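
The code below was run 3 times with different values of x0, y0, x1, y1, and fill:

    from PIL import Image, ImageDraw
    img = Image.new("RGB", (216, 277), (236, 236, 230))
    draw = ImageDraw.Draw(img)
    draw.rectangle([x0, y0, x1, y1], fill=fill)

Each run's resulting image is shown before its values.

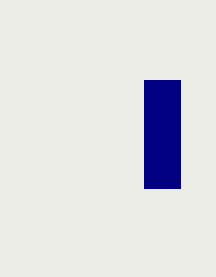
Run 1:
x0 = 144; y0 = 80; x1 = 180; y1 = 188; fill = 'navy'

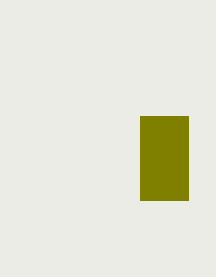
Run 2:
x0 = 140, y0 = 116, x1 = 188, y1 = 200, fill = 'olive'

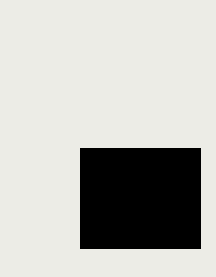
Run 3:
x0 = 80
y0 = 148
x1 = 200
y1 = 248
fill = 'black'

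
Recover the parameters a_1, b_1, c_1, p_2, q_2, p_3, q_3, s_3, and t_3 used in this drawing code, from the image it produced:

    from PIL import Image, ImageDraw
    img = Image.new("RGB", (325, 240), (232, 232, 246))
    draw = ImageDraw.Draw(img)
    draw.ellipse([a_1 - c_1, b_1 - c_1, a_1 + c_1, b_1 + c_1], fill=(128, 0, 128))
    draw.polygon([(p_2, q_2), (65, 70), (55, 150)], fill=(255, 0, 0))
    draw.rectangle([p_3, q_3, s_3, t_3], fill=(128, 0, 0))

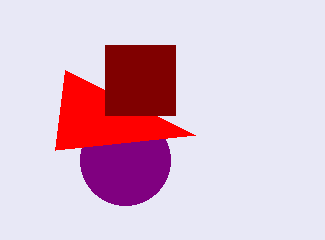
a_1 = 125, b_1 = 160, c_1 = 45, p_2 = 195, q_2 = 135, p_3 = 105, q_3 = 45, s_3 = 175, t_3 = 115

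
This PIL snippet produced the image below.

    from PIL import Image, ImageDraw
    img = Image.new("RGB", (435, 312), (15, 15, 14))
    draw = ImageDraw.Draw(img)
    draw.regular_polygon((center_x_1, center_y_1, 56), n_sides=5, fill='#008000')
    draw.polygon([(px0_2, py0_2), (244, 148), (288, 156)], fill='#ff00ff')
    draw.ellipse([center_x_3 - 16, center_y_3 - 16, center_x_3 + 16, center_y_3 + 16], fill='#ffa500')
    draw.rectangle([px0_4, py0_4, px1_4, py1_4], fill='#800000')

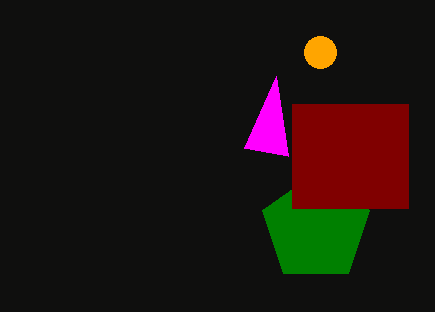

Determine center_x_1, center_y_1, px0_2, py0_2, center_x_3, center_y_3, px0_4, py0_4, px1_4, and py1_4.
center_x_1 = 316; center_y_1 = 228; px0_2 = 276; py0_2 = 76; center_x_3 = 320; center_y_3 = 52; px0_4 = 292; py0_4 = 104; px1_4 = 408; py1_4 = 208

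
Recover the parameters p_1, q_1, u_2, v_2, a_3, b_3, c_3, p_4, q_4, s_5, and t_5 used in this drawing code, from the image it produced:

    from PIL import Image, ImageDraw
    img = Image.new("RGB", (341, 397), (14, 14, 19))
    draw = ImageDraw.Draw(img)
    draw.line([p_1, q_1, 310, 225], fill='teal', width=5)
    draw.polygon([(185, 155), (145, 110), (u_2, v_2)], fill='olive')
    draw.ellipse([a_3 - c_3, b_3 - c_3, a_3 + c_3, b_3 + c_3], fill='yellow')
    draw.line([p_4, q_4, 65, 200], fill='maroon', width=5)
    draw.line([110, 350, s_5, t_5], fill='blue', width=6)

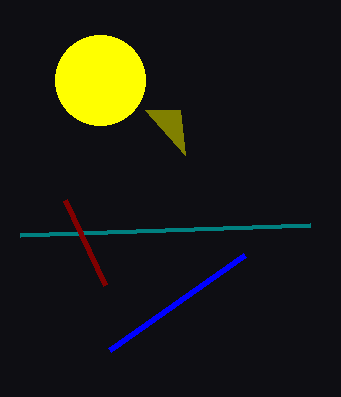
p_1 = 20, q_1 = 235, u_2 = 180, v_2 = 110, a_3 = 100, b_3 = 80, c_3 = 45, p_4 = 105, q_4 = 285, s_5 = 245, t_5 = 255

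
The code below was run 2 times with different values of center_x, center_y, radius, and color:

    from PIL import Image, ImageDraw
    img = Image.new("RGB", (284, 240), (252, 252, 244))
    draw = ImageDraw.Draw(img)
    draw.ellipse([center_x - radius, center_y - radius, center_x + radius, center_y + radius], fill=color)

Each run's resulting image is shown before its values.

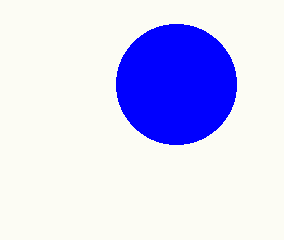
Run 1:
center_x = 176
center_y = 84
radius = 60
color = 'blue'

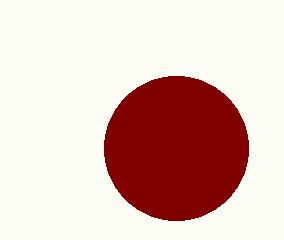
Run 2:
center_x = 176; center_y = 148; radius = 72; color = 'maroon'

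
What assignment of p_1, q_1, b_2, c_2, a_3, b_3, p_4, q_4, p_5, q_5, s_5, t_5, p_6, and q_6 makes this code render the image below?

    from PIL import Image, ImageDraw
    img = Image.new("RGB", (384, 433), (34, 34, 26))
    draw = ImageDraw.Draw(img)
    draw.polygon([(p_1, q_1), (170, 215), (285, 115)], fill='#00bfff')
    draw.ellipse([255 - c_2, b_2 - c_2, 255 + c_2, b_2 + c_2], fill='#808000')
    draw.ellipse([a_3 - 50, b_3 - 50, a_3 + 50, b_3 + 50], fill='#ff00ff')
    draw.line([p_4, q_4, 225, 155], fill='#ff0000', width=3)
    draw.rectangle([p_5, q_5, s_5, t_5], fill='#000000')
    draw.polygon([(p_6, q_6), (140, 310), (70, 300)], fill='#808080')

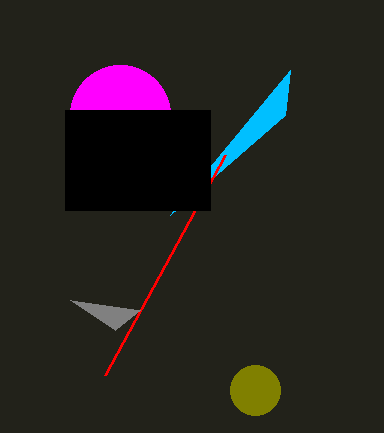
p_1 = 290, q_1 = 70, b_2 = 390, c_2 = 25, a_3 = 120, b_3 = 115, p_4 = 105, q_4 = 375, p_5 = 65, q_5 = 110, s_5 = 210, t_5 = 210, p_6 = 115, q_6 = 330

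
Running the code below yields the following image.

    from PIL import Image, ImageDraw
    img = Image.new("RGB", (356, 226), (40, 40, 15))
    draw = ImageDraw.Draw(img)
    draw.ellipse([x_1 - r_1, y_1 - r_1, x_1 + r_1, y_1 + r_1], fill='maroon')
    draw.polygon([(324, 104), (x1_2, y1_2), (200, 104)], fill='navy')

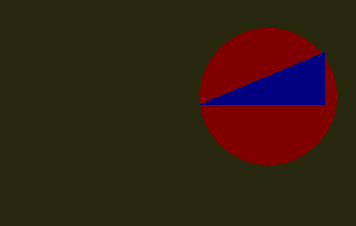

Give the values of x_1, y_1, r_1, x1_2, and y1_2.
x_1 = 268
y_1 = 96
r_1 = 68
x1_2 = 324
y1_2 = 52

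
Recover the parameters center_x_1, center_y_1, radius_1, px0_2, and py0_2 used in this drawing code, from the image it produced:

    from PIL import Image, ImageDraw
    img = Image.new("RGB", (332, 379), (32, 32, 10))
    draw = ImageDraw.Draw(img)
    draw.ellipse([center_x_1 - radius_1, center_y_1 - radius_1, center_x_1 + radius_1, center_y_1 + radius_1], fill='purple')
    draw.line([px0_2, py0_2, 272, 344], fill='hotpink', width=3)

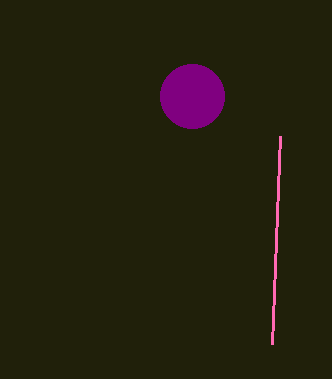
center_x_1 = 192; center_y_1 = 96; radius_1 = 32; px0_2 = 280; py0_2 = 136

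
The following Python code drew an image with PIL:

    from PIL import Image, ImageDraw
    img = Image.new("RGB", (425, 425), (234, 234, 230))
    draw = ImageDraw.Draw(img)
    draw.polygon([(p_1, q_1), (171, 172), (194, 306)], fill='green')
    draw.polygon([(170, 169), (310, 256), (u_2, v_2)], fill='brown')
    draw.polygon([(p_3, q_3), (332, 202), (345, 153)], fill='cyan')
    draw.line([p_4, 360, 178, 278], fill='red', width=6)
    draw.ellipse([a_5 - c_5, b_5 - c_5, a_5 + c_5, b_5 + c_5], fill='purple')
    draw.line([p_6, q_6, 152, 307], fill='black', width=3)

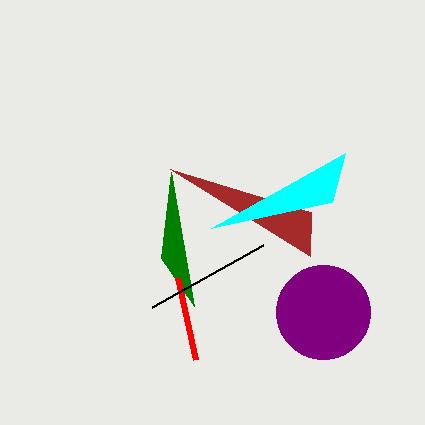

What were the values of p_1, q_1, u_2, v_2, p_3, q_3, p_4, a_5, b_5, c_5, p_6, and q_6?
p_1 = 161, q_1 = 258, u_2 = 311, v_2 = 212, p_3 = 211, q_3 = 228, p_4 = 196, a_5 = 323, b_5 = 312, c_5 = 47, p_6 = 263, q_6 = 245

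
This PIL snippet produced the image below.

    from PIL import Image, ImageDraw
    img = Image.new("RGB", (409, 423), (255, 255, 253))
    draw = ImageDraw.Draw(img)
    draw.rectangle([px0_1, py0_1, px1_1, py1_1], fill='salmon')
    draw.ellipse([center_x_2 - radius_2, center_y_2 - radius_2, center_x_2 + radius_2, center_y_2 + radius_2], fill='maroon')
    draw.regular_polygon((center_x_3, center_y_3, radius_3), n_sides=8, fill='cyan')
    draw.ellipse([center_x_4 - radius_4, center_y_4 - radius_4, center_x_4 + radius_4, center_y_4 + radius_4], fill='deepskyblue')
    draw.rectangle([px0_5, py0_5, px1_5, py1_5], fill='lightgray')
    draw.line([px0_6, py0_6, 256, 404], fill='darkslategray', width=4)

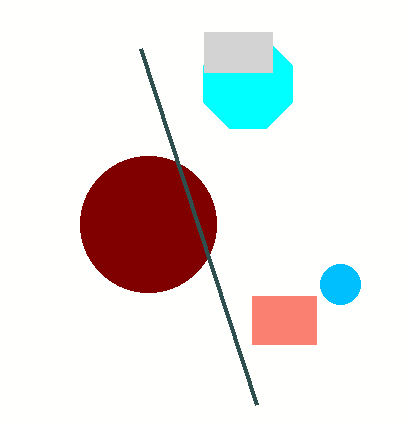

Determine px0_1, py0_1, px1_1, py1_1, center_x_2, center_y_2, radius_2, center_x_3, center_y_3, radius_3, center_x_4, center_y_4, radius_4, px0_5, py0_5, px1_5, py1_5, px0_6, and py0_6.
px0_1 = 252
py0_1 = 296
px1_1 = 316
py1_1 = 344
center_x_2 = 148
center_y_2 = 224
radius_2 = 68
center_x_3 = 248
center_y_3 = 84
radius_3 = 48
center_x_4 = 340
center_y_4 = 284
radius_4 = 20
px0_5 = 204
py0_5 = 32
px1_5 = 272
py1_5 = 72
px0_6 = 140
py0_6 = 48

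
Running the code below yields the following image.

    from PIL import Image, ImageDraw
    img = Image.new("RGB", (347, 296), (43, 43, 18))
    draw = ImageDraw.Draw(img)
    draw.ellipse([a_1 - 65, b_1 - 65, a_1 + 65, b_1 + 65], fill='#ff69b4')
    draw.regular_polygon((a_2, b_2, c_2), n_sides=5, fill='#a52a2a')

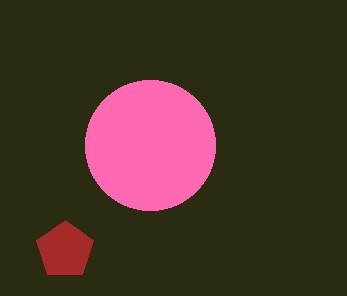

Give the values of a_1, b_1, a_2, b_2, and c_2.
a_1 = 150
b_1 = 145
a_2 = 65
b_2 = 250
c_2 = 30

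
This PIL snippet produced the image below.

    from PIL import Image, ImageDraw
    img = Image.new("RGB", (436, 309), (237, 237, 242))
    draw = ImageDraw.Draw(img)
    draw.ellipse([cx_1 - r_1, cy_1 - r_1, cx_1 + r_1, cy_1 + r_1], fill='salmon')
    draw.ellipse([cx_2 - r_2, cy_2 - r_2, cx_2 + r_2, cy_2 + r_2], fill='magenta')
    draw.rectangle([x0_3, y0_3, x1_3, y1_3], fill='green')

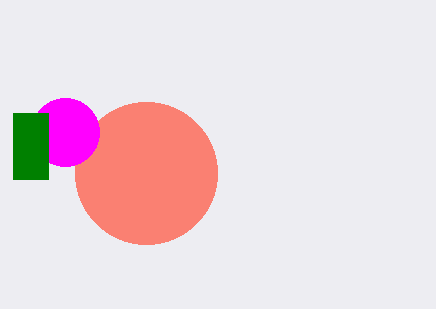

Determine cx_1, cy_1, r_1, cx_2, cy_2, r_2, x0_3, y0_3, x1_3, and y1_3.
cx_1 = 146, cy_1 = 173, r_1 = 71, cx_2 = 65, cy_2 = 132, r_2 = 34, x0_3 = 13, y0_3 = 113, x1_3 = 48, y1_3 = 179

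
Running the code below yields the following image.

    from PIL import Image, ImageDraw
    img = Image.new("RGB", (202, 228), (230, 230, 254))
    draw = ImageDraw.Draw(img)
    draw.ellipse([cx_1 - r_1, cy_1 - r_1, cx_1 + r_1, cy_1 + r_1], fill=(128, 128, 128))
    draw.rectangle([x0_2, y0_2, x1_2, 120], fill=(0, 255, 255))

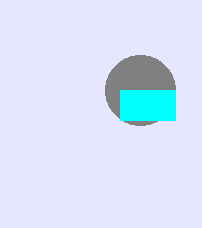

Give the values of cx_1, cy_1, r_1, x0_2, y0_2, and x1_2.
cx_1 = 140, cy_1 = 90, r_1 = 35, x0_2 = 120, y0_2 = 90, x1_2 = 175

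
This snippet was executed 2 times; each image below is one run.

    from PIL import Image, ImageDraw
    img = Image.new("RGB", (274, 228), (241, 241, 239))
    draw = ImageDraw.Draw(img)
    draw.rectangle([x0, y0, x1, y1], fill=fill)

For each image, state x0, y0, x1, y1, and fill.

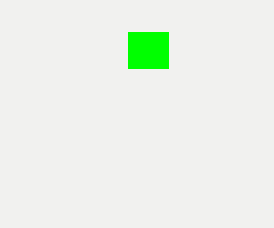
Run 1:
x0 = 128, y0 = 32, x1 = 168, y1 = 68, fill = 'lime'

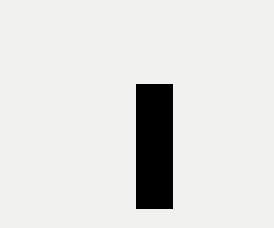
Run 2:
x0 = 136
y0 = 84
x1 = 172
y1 = 208
fill = 'black'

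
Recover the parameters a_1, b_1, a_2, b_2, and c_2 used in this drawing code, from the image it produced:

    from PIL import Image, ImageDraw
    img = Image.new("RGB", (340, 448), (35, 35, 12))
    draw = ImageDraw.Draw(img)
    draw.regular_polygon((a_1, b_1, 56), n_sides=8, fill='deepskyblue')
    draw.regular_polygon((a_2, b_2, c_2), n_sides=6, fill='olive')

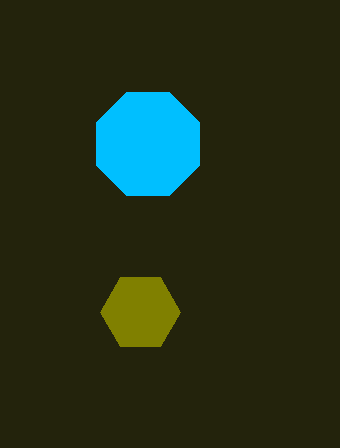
a_1 = 148
b_1 = 144
a_2 = 140
b_2 = 312
c_2 = 40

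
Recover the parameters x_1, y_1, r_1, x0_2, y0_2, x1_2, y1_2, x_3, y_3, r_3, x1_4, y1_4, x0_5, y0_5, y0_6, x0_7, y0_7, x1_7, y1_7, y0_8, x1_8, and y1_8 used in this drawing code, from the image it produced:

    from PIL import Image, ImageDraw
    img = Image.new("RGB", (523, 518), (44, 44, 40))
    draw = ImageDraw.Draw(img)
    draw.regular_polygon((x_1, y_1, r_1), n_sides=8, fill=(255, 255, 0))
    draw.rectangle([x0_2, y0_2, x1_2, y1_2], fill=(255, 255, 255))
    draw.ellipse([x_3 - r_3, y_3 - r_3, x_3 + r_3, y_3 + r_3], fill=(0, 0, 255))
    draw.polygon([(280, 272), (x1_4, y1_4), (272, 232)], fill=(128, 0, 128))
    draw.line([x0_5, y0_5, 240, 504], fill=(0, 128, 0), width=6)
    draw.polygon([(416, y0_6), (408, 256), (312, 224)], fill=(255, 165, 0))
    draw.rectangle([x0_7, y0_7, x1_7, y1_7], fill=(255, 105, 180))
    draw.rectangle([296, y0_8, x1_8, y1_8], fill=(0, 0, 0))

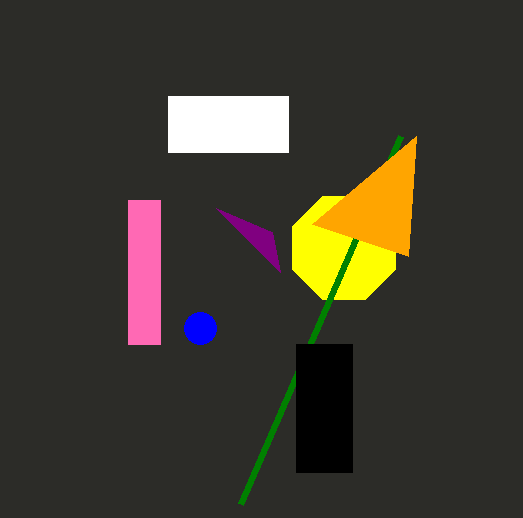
x_1 = 344, y_1 = 248, r_1 = 56, x0_2 = 168, y0_2 = 96, x1_2 = 288, y1_2 = 152, x_3 = 200, y_3 = 328, r_3 = 16, x1_4 = 216, y1_4 = 208, x0_5 = 400, y0_5 = 136, y0_6 = 136, x0_7 = 128, y0_7 = 200, x1_7 = 160, y1_7 = 344, y0_8 = 344, x1_8 = 352, y1_8 = 472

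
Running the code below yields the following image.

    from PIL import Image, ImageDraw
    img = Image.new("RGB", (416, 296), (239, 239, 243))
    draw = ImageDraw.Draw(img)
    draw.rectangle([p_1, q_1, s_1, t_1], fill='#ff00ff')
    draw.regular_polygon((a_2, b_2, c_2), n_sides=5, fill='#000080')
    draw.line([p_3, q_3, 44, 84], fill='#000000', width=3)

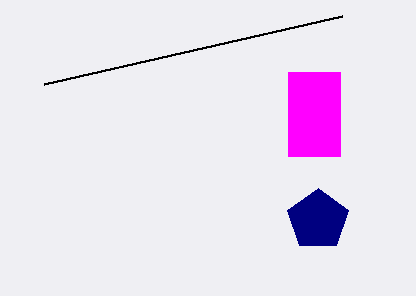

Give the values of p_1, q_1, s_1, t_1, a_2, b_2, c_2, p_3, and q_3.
p_1 = 288; q_1 = 72; s_1 = 340; t_1 = 156; a_2 = 318; b_2 = 220; c_2 = 32; p_3 = 342; q_3 = 16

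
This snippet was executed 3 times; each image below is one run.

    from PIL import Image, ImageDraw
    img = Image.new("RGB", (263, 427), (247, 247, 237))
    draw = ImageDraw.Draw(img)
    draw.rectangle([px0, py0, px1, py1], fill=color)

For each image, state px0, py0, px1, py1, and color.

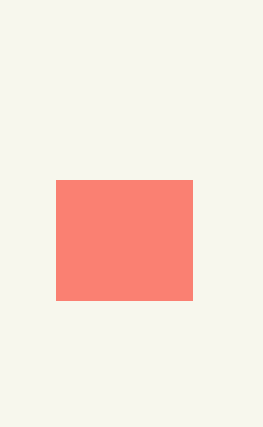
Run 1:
px0 = 56, py0 = 180, px1 = 192, py1 = 300, color = 'salmon'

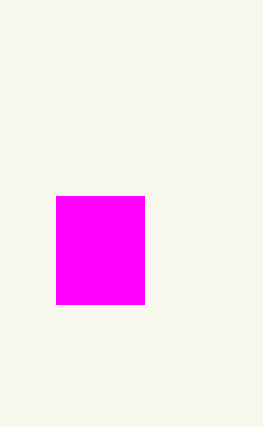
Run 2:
px0 = 56
py0 = 196
px1 = 144
py1 = 304
color = 'magenta'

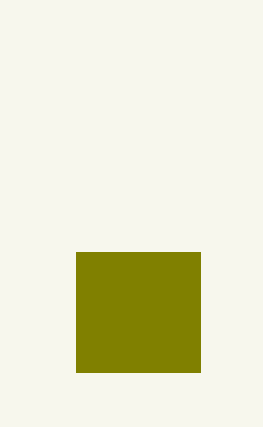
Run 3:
px0 = 76
py0 = 252
px1 = 200
py1 = 372
color = 'olive'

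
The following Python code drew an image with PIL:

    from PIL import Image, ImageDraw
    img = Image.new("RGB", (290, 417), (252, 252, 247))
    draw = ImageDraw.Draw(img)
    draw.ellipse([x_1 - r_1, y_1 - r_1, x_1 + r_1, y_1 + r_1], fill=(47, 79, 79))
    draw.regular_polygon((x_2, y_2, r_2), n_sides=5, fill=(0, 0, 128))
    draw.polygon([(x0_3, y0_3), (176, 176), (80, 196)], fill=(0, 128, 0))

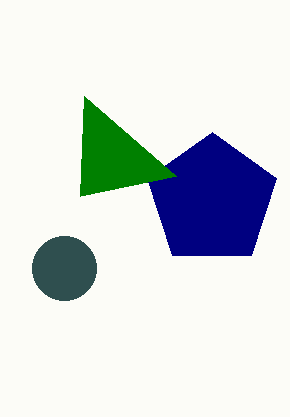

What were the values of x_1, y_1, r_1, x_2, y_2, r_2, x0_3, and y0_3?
x_1 = 64, y_1 = 268, r_1 = 32, x_2 = 212, y_2 = 200, r_2 = 68, x0_3 = 84, y0_3 = 96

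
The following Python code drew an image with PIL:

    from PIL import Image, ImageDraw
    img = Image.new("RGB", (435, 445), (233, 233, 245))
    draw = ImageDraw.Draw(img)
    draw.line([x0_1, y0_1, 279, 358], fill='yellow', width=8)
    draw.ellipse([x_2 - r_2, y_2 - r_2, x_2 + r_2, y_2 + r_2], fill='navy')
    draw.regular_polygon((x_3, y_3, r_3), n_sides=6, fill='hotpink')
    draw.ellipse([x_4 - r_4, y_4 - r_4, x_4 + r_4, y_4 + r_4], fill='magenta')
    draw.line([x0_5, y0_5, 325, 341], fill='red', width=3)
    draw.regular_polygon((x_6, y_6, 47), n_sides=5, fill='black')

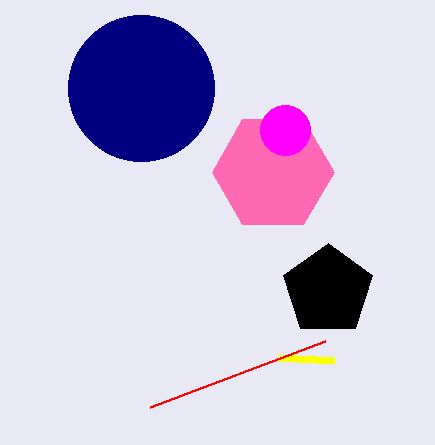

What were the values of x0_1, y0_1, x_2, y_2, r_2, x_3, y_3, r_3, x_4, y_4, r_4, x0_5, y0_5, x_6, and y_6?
x0_1 = 334, y0_1 = 361, x_2 = 141, y_2 = 88, r_2 = 73, x_3 = 273, y_3 = 172, r_3 = 61, x_4 = 285, y_4 = 130, r_4 = 25, x0_5 = 150, y0_5 = 407, x_6 = 328, y_6 = 290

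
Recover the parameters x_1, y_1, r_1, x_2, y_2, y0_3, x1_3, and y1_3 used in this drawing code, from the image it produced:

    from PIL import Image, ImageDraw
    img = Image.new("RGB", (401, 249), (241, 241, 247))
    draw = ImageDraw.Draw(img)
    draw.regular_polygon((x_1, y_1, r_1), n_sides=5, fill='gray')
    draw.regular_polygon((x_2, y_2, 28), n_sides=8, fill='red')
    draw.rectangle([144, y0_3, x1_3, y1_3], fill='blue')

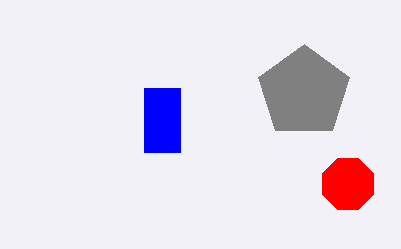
x_1 = 304
y_1 = 92
r_1 = 48
x_2 = 348
y_2 = 184
y0_3 = 88
x1_3 = 180
y1_3 = 152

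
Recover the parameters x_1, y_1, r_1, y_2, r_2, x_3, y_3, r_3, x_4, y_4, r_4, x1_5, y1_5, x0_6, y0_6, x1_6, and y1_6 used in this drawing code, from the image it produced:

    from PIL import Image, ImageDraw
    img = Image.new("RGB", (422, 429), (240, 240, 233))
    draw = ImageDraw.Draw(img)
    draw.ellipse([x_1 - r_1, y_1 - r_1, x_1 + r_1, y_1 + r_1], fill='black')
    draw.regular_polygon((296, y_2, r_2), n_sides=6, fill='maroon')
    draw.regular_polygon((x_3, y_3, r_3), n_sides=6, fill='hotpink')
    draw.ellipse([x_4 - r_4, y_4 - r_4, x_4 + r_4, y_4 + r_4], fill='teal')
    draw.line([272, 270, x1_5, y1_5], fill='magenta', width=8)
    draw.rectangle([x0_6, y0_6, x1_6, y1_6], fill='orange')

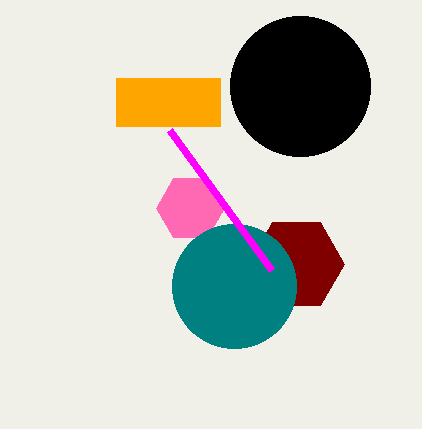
x_1 = 300, y_1 = 86, r_1 = 70, y_2 = 264, r_2 = 48, x_3 = 190, y_3 = 208, r_3 = 34, x_4 = 234, y_4 = 286, r_4 = 62, x1_5 = 170, y1_5 = 130, x0_6 = 116, y0_6 = 78, x1_6 = 220, y1_6 = 126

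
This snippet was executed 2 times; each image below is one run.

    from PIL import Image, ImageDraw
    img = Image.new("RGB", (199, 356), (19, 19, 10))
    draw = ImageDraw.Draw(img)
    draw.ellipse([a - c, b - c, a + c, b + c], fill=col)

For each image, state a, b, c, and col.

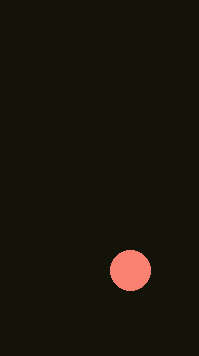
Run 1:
a = 130, b = 270, c = 20, col = 'salmon'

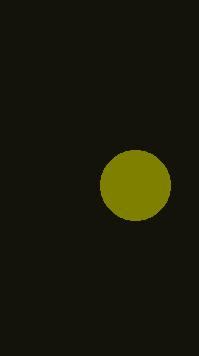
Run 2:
a = 135, b = 185, c = 35, col = 'olive'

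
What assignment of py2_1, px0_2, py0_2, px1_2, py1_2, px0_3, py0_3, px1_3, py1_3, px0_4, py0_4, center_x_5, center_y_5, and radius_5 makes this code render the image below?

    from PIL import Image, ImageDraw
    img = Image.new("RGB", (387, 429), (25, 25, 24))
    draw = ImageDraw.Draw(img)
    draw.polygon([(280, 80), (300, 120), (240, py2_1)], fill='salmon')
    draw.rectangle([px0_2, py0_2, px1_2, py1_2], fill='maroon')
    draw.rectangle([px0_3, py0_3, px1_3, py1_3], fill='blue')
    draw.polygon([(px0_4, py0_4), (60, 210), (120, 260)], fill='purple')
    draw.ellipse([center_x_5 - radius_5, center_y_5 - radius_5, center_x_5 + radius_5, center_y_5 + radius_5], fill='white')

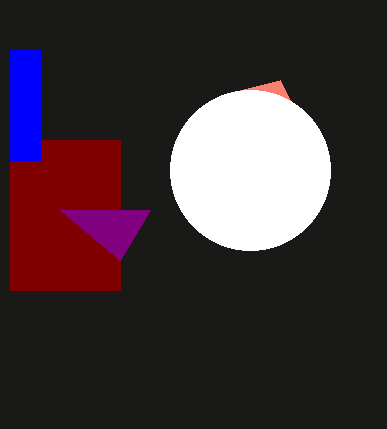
py2_1 = 90; px0_2 = 10; py0_2 = 140; px1_2 = 120; py1_2 = 290; px0_3 = 10; py0_3 = 50; px1_3 = 40; py1_3 = 160; px0_4 = 150; py0_4 = 210; center_x_5 = 250; center_y_5 = 170; radius_5 = 80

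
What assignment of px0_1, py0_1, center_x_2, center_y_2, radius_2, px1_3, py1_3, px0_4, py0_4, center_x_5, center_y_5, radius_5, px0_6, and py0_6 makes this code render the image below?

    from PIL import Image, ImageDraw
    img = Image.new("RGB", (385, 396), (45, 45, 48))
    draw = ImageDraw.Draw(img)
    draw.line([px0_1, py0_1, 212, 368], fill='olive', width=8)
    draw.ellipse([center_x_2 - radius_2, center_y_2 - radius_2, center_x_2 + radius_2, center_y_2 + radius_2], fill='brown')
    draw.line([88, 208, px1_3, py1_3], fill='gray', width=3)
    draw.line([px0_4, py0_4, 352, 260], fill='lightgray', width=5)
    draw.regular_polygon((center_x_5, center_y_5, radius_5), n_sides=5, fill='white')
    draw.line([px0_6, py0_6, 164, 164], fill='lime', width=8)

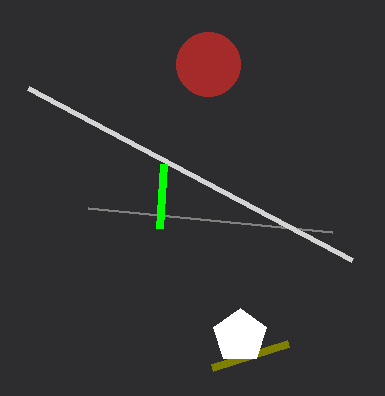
px0_1 = 288; py0_1 = 344; center_x_2 = 208; center_y_2 = 64; radius_2 = 32; px1_3 = 332; py1_3 = 232; px0_4 = 28; py0_4 = 88; center_x_5 = 240; center_y_5 = 336; radius_5 = 28; px0_6 = 160; py0_6 = 228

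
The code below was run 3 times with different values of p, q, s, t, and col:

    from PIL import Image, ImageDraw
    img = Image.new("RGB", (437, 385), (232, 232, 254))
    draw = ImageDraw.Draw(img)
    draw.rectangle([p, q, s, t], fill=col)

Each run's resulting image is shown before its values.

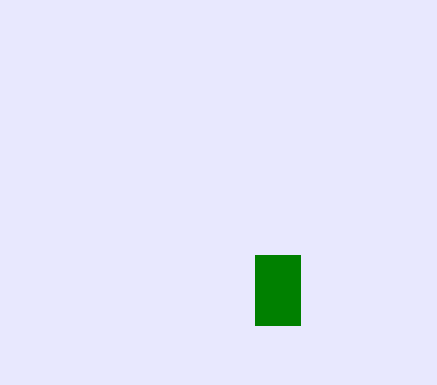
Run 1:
p = 255
q = 255
s = 300
t = 325
col = 'green'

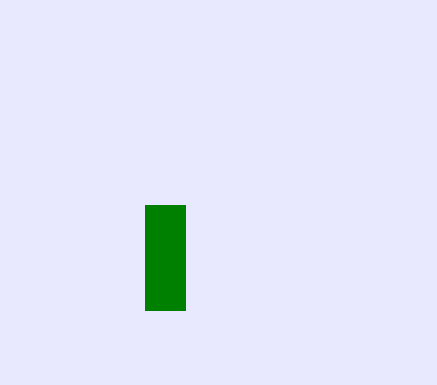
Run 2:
p = 145, q = 205, s = 185, t = 310, col = 'green'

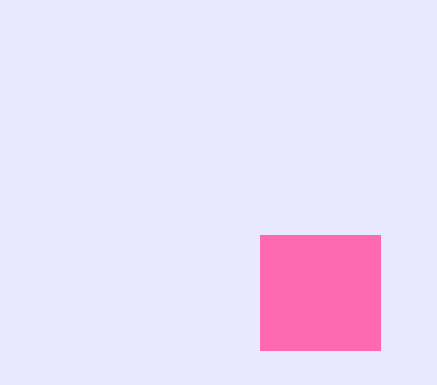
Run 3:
p = 260; q = 235; s = 380; t = 350; col = 'hotpink'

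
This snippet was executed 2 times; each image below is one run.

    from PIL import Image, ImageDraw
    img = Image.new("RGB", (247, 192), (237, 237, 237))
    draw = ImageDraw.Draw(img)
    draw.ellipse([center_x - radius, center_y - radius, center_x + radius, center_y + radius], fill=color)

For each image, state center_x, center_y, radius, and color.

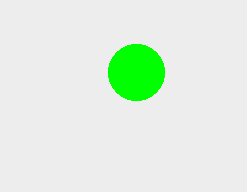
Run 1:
center_x = 136; center_y = 72; radius = 28; color = 'lime'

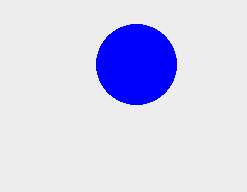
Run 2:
center_x = 136
center_y = 64
radius = 40
color = 'blue'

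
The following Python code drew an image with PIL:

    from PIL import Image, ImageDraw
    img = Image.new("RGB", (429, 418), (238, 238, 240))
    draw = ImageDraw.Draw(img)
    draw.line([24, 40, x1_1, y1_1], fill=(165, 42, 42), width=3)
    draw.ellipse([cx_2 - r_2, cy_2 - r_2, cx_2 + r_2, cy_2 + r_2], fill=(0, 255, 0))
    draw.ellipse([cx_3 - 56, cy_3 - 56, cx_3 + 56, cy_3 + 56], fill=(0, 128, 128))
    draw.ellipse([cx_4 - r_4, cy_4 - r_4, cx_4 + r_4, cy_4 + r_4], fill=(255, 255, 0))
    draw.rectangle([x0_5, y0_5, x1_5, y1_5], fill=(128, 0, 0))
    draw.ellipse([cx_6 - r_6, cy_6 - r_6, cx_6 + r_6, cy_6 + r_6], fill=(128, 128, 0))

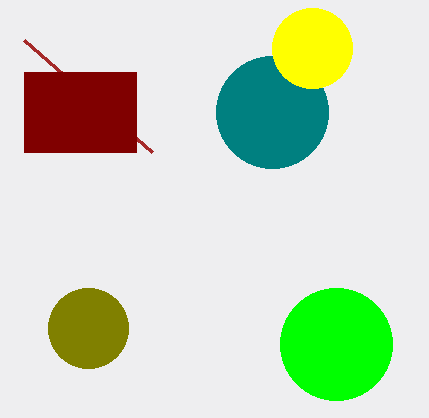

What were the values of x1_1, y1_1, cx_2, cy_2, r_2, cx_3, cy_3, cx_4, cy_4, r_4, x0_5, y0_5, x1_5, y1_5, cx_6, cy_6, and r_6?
x1_1 = 152
y1_1 = 152
cx_2 = 336
cy_2 = 344
r_2 = 56
cx_3 = 272
cy_3 = 112
cx_4 = 312
cy_4 = 48
r_4 = 40
x0_5 = 24
y0_5 = 72
x1_5 = 136
y1_5 = 152
cx_6 = 88
cy_6 = 328
r_6 = 40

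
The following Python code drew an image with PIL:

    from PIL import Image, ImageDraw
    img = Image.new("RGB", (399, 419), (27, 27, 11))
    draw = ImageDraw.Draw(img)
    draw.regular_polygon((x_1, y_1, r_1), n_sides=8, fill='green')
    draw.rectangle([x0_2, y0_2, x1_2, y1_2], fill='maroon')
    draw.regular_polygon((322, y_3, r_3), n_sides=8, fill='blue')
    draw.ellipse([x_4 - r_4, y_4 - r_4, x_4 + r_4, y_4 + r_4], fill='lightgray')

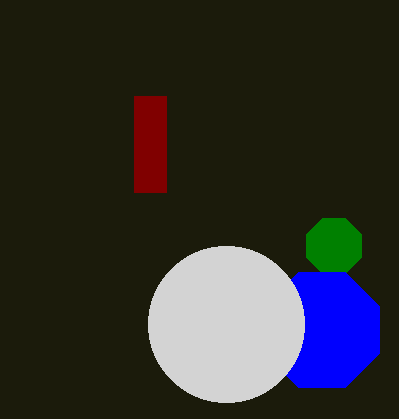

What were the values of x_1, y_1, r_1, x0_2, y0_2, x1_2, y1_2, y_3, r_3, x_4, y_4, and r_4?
x_1 = 334; y_1 = 246; r_1 = 30; x0_2 = 134; y0_2 = 96; x1_2 = 166; y1_2 = 192; y_3 = 330; r_3 = 62; x_4 = 226; y_4 = 324; r_4 = 78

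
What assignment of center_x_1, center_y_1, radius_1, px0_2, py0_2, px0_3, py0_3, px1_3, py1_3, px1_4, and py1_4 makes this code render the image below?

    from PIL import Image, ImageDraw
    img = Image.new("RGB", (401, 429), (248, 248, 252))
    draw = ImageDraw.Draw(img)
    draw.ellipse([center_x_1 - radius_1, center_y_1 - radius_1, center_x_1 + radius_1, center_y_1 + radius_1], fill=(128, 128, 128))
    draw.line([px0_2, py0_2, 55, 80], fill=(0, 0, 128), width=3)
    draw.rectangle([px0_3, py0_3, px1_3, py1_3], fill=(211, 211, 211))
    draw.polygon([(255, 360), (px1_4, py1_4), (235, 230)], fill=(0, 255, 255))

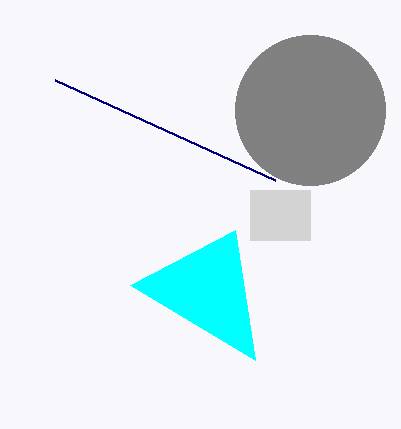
center_x_1 = 310; center_y_1 = 110; radius_1 = 75; px0_2 = 275; py0_2 = 180; px0_3 = 250; py0_3 = 190; px1_3 = 310; py1_3 = 240; px1_4 = 130; py1_4 = 285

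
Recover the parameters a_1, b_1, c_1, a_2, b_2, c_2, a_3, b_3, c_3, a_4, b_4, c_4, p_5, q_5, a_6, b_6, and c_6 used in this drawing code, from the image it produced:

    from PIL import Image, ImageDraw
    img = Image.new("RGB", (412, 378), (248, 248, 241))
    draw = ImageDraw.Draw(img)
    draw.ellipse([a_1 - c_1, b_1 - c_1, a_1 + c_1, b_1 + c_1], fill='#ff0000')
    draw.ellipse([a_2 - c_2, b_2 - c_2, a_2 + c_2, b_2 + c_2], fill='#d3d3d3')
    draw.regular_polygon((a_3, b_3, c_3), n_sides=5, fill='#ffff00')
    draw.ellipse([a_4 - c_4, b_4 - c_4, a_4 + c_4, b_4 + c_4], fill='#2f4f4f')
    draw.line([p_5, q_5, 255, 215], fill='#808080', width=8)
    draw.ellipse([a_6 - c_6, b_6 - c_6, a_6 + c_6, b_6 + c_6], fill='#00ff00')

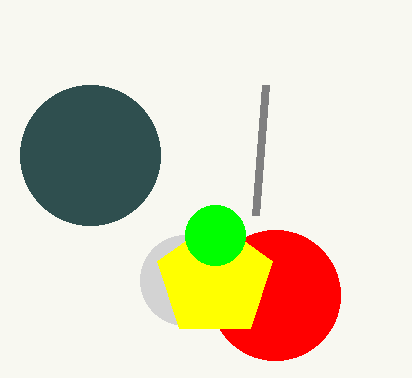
a_1 = 275, b_1 = 295, c_1 = 65, a_2 = 185, b_2 = 280, c_2 = 45, a_3 = 215, b_3 = 280, c_3 = 60, a_4 = 90, b_4 = 155, c_4 = 70, p_5 = 265, q_5 = 85, a_6 = 215, b_6 = 235, c_6 = 30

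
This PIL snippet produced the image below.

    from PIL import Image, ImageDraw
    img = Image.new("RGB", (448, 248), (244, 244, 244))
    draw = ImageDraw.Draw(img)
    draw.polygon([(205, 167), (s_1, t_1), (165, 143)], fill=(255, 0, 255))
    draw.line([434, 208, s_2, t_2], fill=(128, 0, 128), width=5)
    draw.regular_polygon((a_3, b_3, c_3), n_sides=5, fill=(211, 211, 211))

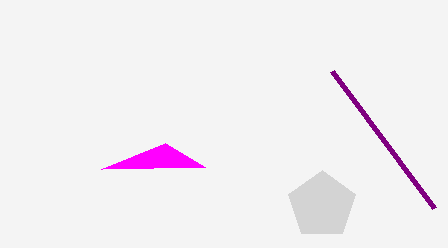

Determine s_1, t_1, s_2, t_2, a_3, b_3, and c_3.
s_1 = 101
t_1 = 169
s_2 = 332
t_2 = 71
a_3 = 322
b_3 = 205
c_3 = 35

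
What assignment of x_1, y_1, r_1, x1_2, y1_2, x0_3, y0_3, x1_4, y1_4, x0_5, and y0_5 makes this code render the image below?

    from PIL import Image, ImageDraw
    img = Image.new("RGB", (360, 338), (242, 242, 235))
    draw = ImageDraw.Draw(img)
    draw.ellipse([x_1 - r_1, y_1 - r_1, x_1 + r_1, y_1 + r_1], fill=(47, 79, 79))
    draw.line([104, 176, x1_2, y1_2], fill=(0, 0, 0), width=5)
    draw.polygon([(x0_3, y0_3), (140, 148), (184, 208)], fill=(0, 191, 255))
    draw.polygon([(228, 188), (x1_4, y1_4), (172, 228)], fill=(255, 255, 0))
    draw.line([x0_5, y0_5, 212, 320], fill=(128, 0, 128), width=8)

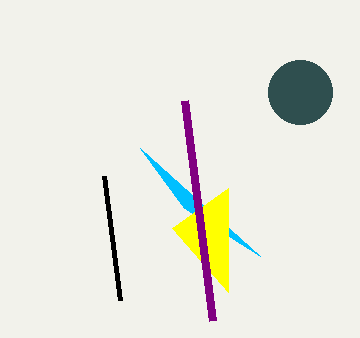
x_1 = 300; y_1 = 92; r_1 = 32; x1_2 = 120; y1_2 = 300; x0_3 = 260; y0_3 = 256; x1_4 = 228; y1_4 = 292; x0_5 = 184; y0_5 = 100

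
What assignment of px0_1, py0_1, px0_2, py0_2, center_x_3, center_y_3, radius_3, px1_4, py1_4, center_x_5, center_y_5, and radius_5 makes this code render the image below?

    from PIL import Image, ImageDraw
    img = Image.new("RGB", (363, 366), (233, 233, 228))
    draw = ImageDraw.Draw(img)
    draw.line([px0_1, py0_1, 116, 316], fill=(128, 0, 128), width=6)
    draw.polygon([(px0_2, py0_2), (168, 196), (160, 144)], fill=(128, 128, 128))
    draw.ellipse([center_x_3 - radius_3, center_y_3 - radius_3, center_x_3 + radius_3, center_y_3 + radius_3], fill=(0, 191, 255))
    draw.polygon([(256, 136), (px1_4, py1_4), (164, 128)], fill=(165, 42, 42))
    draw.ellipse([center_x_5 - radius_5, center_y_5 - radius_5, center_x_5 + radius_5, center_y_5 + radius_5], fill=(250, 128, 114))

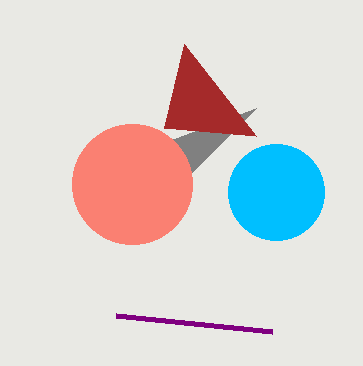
px0_1 = 272
py0_1 = 332
px0_2 = 256
py0_2 = 108
center_x_3 = 276
center_y_3 = 192
radius_3 = 48
px1_4 = 184
py1_4 = 44
center_x_5 = 132
center_y_5 = 184
radius_5 = 60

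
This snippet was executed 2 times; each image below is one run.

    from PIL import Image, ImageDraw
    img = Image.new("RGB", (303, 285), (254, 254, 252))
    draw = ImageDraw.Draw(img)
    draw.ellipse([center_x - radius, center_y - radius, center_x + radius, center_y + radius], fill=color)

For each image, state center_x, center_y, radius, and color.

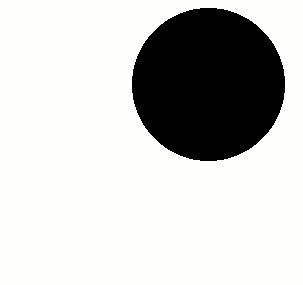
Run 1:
center_x = 208, center_y = 84, radius = 76, color = 'black'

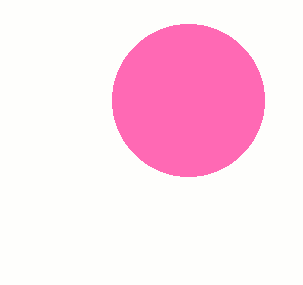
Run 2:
center_x = 188
center_y = 100
radius = 76
color = 'hotpink'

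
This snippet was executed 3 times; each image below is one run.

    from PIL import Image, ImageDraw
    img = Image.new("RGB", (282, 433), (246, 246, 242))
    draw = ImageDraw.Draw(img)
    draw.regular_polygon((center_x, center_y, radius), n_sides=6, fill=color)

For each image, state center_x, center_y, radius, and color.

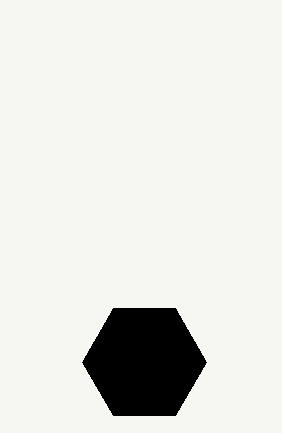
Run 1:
center_x = 144
center_y = 362
radius = 62
color = 'black'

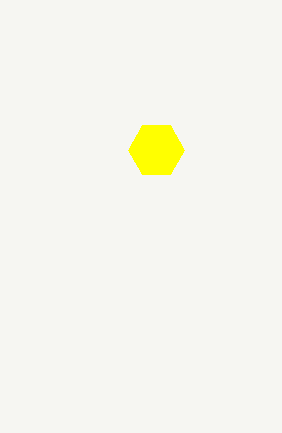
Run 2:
center_x = 156; center_y = 150; radius = 28; color = 'yellow'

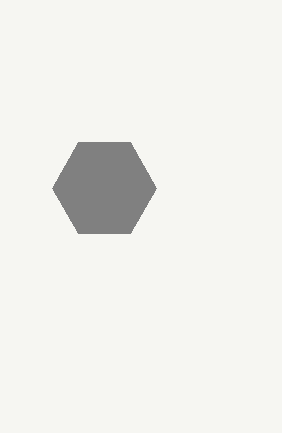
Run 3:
center_x = 104, center_y = 188, radius = 52, color = 'gray'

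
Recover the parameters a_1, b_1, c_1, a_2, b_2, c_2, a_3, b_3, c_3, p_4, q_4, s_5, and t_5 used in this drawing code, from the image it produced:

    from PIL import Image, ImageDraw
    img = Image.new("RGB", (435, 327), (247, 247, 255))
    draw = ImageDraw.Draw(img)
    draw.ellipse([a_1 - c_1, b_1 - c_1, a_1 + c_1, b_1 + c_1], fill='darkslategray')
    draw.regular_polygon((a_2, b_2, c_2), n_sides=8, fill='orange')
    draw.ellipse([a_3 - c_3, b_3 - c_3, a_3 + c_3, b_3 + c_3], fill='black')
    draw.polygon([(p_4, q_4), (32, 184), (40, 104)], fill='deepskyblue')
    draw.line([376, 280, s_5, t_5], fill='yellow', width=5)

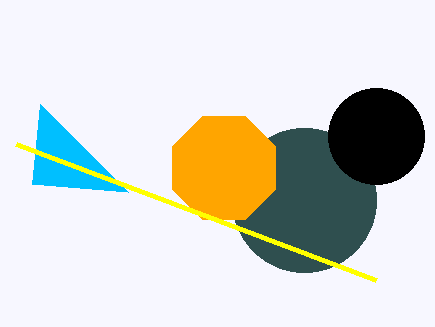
a_1 = 304, b_1 = 200, c_1 = 72, a_2 = 224, b_2 = 168, c_2 = 56, a_3 = 376, b_3 = 136, c_3 = 48, p_4 = 128, q_4 = 192, s_5 = 16, t_5 = 144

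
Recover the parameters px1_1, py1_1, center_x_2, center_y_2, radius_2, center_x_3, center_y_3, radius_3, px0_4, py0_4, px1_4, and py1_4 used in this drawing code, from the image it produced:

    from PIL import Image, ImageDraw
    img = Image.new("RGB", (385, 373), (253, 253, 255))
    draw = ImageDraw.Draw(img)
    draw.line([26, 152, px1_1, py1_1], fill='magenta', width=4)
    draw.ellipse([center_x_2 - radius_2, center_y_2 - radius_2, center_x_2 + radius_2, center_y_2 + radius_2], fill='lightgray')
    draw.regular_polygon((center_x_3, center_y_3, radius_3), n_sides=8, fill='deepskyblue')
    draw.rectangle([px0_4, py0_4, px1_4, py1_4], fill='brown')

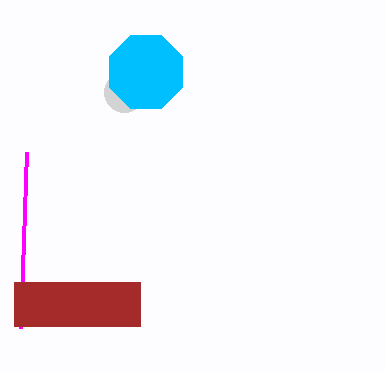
px1_1 = 20
py1_1 = 328
center_x_2 = 124
center_y_2 = 92
radius_2 = 20
center_x_3 = 146
center_y_3 = 72
radius_3 = 40
px0_4 = 14
py0_4 = 282
px1_4 = 140
py1_4 = 326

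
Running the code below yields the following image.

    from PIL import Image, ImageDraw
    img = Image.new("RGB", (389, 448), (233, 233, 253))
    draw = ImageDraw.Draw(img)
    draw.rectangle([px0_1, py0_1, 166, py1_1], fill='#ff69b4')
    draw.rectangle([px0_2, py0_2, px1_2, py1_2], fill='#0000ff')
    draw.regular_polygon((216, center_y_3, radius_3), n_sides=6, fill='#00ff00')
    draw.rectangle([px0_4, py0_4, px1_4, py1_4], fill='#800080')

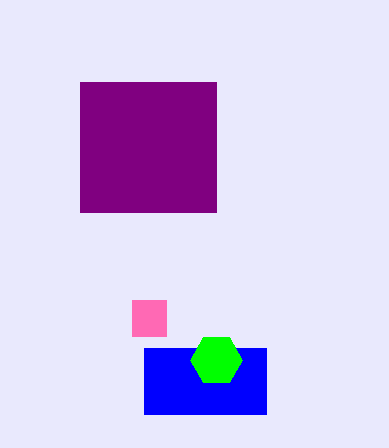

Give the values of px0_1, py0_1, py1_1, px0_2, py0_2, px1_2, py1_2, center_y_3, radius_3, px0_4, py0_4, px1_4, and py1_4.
px0_1 = 132
py0_1 = 300
py1_1 = 336
px0_2 = 144
py0_2 = 348
px1_2 = 266
py1_2 = 414
center_y_3 = 360
radius_3 = 26
px0_4 = 80
py0_4 = 82
px1_4 = 216
py1_4 = 212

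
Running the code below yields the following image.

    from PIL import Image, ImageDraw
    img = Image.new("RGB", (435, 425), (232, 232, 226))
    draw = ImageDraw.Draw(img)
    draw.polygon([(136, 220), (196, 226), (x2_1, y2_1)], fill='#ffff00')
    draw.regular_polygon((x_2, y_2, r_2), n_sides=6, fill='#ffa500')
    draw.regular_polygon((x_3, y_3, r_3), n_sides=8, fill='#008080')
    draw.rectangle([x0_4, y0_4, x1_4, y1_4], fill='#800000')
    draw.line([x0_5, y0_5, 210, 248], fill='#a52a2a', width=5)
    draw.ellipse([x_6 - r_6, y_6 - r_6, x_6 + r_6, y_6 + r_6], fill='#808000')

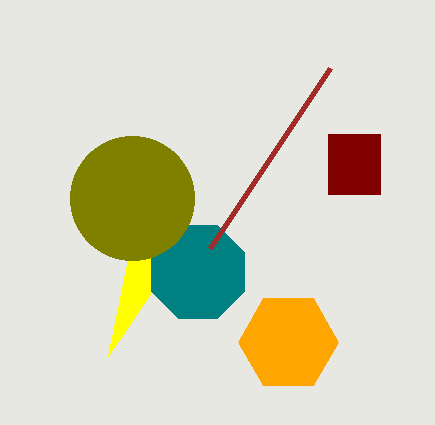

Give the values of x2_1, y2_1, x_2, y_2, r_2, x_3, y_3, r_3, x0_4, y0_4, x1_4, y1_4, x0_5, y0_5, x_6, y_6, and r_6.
x2_1 = 108, y2_1 = 356, x_2 = 288, y_2 = 342, r_2 = 50, x_3 = 198, y_3 = 272, r_3 = 50, x0_4 = 328, y0_4 = 134, x1_4 = 380, y1_4 = 194, x0_5 = 330, y0_5 = 68, x_6 = 132, y_6 = 198, r_6 = 62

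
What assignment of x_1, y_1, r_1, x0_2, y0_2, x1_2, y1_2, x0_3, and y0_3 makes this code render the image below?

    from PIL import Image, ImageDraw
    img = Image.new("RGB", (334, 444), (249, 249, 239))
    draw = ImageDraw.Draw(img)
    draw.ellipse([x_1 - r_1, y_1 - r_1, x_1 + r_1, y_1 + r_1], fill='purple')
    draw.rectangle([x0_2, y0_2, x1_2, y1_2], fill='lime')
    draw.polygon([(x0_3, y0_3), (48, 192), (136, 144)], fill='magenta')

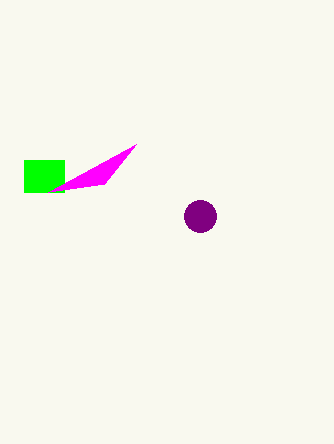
x_1 = 200
y_1 = 216
r_1 = 16
x0_2 = 24
y0_2 = 160
x1_2 = 64
y1_2 = 192
x0_3 = 104
y0_3 = 184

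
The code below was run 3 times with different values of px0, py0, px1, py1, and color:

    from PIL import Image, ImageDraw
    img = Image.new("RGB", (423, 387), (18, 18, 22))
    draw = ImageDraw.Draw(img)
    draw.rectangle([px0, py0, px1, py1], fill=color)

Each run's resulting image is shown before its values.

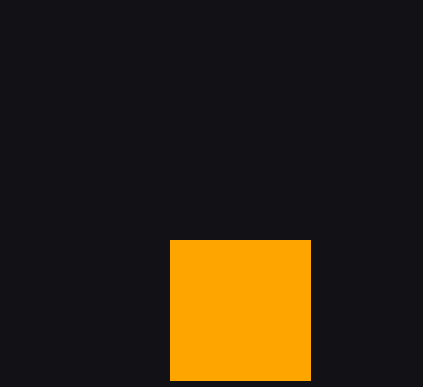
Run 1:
px0 = 170; py0 = 240; px1 = 310; py1 = 380; color = 'orange'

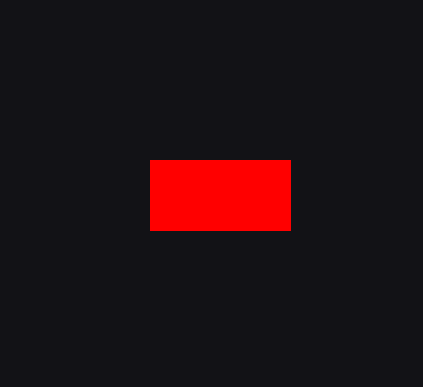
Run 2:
px0 = 150
py0 = 160
px1 = 290
py1 = 230
color = 'red'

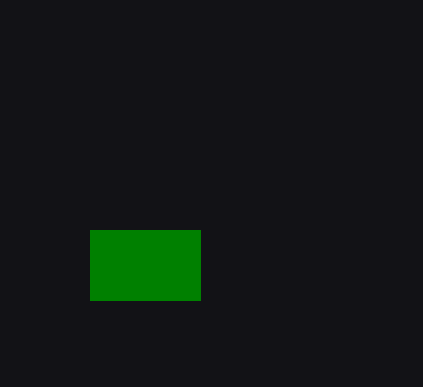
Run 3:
px0 = 90
py0 = 230
px1 = 200
py1 = 300
color = 'green'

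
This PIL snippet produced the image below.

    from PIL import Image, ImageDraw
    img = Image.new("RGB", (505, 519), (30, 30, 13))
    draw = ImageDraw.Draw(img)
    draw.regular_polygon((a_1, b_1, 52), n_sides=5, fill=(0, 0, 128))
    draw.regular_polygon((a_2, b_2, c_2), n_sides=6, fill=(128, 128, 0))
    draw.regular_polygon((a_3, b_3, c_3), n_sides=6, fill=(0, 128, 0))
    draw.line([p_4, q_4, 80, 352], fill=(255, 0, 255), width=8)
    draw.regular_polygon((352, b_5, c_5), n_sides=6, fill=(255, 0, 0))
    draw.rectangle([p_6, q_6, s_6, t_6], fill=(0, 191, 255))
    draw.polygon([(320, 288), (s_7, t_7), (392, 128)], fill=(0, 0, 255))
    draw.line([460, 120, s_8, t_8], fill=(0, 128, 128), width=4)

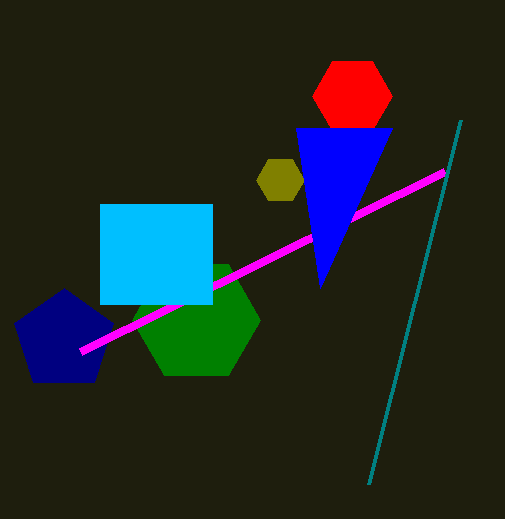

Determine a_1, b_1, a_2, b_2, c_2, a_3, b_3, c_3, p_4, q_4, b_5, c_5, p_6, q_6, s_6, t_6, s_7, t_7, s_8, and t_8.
a_1 = 64; b_1 = 340; a_2 = 280; b_2 = 180; c_2 = 24; a_3 = 196; b_3 = 320; c_3 = 64; p_4 = 444; q_4 = 172; b_5 = 96; c_5 = 40; p_6 = 100; q_6 = 204; s_6 = 212; t_6 = 304; s_7 = 296; t_7 = 128; s_8 = 368; t_8 = 484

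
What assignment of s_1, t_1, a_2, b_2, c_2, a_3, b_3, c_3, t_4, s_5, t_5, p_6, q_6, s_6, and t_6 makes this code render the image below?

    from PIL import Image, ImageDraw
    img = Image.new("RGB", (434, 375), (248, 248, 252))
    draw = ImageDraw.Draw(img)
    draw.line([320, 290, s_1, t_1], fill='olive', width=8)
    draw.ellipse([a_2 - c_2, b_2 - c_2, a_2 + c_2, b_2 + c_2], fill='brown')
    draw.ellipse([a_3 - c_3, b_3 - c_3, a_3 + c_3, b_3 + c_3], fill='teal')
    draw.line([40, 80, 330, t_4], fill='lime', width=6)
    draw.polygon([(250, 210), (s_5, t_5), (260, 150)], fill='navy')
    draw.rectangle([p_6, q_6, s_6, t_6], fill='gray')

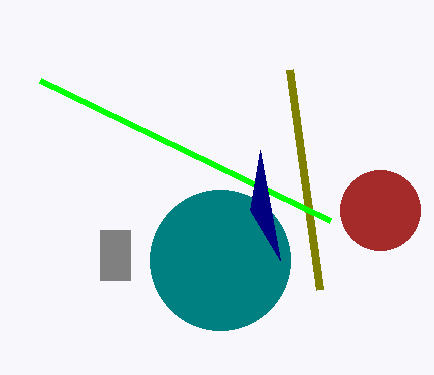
s_1 = 290, t_1 = 70, a_2 = 380, b_2 = 210, c_2 = 40, a_3 = 220, b_3 = 260, c_3 = 70, t_4 = 220, s_5 = 280, t_5 = 260, p_6 = 100, q_6 = 230, s_6 = 130, t_6 = 280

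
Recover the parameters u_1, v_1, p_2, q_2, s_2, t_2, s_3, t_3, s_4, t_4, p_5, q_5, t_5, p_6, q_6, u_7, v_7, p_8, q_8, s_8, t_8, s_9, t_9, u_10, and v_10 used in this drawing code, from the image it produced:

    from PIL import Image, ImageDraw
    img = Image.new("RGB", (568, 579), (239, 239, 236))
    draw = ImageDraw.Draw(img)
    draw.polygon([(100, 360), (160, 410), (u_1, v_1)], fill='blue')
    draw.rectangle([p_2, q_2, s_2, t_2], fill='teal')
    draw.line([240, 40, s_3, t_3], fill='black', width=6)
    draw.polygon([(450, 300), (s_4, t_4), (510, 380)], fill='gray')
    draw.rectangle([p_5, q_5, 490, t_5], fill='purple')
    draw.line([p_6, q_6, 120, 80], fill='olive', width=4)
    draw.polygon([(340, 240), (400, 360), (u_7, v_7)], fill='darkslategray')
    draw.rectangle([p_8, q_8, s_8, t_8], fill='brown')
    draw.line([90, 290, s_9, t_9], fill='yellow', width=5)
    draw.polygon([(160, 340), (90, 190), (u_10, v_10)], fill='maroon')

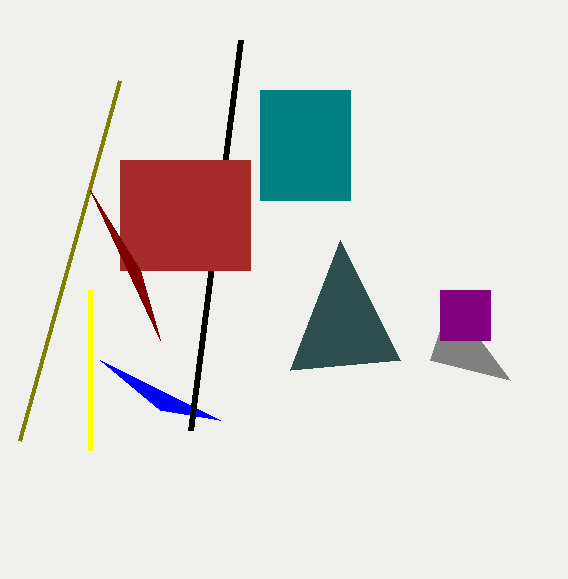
u_1 = 220
v_1 = 420
p_2 = 260
q_2 = 90
s_2 = 350
t_2 = 200
s_3 = 190
t_3 = 430
s_4 = 430
t_4 = 360
p_5 = 440
q_5 = 290
t_5 = 340
p_6 = 20
q_6 = 440
u_7 = 290
v_7 = 370
p_8 = 120
q_8 = 160
s_8 = 250
t_8 = 270
s_9 = 90
t_9 = 450
u_10 = 140
v_10 = 270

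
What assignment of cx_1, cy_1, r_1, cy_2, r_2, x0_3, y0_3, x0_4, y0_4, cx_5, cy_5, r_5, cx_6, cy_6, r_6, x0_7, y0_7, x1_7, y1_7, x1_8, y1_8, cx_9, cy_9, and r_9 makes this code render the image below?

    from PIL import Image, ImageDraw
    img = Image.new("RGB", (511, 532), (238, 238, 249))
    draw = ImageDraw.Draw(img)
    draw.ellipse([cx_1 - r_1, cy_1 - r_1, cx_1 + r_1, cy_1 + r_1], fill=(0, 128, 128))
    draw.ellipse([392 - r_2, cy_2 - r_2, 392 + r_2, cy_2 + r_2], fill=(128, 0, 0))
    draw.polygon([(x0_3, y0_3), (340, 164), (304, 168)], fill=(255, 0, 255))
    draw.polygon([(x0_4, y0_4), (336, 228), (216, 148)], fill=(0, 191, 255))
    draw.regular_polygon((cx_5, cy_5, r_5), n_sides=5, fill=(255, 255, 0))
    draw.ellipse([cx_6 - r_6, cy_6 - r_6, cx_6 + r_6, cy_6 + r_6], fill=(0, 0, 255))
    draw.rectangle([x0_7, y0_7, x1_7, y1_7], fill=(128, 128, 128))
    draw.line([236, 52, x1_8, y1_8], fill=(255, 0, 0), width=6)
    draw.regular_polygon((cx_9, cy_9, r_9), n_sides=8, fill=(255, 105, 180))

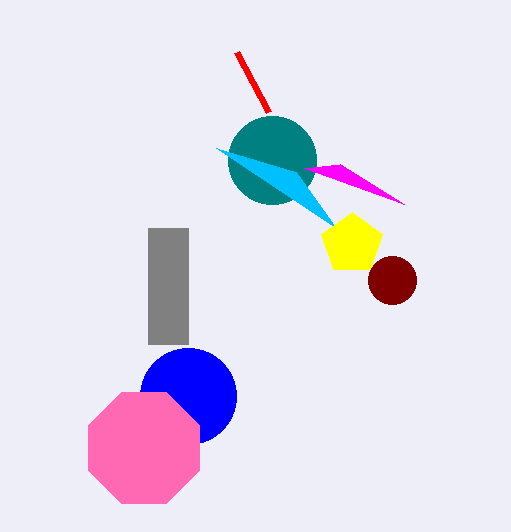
cx_1 = 272
cy_1 = 160
r_1 = 44
cy_2 = 280
r_2 = 24
x0_3 = 404
y0_3 = 204
x0_4 = 296
y0_4 = 172
cx_5 = 352
cy_5 = 244
r_5 = 32
cx_6 = 188
cy_6 = 396
r_6 = 48
x0_7 = 148
y0_7 = 228
x1_7 = 188
y1_7 = 344
x1_8 = 268
y1_8 = 112
cx_9 = 144
cy_9 = 448
r_9 = 60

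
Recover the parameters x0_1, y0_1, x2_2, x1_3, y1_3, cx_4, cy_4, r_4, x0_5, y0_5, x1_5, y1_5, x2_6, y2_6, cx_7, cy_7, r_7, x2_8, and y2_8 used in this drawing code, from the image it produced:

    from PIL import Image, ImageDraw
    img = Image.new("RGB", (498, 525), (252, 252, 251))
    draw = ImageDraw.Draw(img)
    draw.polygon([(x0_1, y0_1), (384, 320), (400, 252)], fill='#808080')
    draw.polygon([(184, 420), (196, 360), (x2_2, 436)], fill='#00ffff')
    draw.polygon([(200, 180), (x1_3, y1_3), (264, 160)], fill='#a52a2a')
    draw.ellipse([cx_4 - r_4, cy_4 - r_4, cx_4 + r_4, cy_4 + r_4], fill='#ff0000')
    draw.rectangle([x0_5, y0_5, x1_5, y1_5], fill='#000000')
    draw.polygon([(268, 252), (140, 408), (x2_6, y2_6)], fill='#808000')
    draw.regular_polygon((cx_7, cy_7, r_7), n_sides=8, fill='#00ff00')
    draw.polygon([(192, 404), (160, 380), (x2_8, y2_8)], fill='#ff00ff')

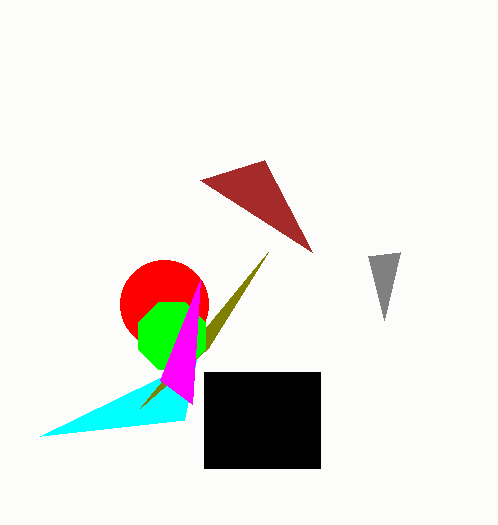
x0_1 = 368; y0_1 = 256; x2_2 = 40; x1_3 = 312; y1_3 = 252; cx_4 = 164; cy_4 = 304; r_4 = 44; x0_5 = 204; y0_5 = 372; x1_5 = 320; y1_5 = 468; x2_6 = 208; y2_6 = 348; cx_7 = 172; cy_7 = 336; r_7 = 36; x2_8 = 200; y2_8 = 280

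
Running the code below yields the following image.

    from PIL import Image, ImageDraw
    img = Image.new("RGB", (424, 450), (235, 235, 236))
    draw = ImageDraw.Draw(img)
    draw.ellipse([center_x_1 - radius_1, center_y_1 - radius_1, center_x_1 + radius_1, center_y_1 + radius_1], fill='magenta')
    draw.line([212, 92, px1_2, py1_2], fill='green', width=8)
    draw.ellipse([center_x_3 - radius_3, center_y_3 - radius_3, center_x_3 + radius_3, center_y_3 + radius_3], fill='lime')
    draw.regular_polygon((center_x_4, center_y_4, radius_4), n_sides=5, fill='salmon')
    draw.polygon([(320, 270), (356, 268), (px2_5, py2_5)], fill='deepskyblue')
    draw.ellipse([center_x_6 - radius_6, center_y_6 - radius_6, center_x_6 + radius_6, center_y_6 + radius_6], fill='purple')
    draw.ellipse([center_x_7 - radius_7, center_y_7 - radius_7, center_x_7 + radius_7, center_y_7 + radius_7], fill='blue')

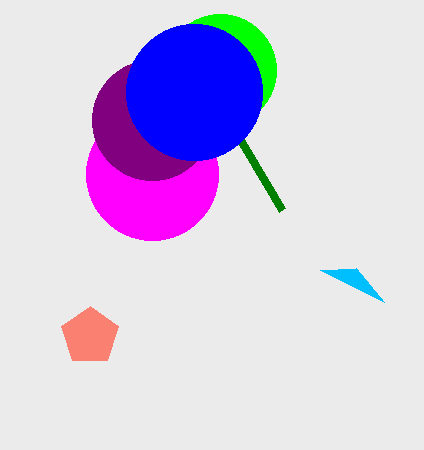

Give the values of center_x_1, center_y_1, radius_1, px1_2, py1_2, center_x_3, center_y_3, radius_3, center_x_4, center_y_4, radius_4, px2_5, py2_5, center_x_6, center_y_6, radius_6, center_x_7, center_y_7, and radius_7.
center_x_1 = 152, center_y_1 = 174, radius_1 = 66, px1_2 = 282, py1_2 = 210, center_x_3 = 220, center_y_3 = 70, radius_3 = 56, center_x_4 = 90, center_y_4 = 336, radius_4 = 30, px2_5 = 384, py2_5 = 302, center_x_6 = 152, center_y_6 = 120, radius_6 = 60, center_x_7 = 194, center_y_7 = 92, radius_7 = 68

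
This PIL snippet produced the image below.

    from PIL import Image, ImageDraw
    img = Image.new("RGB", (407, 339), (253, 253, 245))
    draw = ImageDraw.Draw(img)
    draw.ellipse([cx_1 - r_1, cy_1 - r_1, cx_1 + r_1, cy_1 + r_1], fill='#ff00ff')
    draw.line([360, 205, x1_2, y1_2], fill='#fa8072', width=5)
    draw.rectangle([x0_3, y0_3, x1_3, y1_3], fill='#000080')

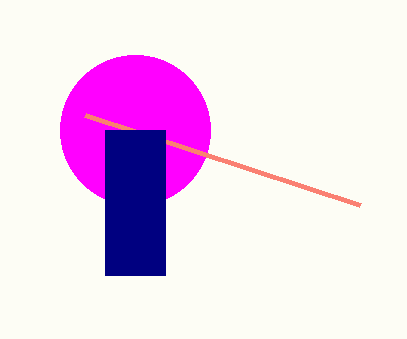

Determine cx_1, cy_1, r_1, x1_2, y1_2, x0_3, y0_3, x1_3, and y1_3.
cx_1 = 135, cy_1 = 130, r_1 = 75, x1_2 = 85, y1_2 = 115, x0_3 = 105, y0_3 = 130, x1_3 = 165, y1_3 = 275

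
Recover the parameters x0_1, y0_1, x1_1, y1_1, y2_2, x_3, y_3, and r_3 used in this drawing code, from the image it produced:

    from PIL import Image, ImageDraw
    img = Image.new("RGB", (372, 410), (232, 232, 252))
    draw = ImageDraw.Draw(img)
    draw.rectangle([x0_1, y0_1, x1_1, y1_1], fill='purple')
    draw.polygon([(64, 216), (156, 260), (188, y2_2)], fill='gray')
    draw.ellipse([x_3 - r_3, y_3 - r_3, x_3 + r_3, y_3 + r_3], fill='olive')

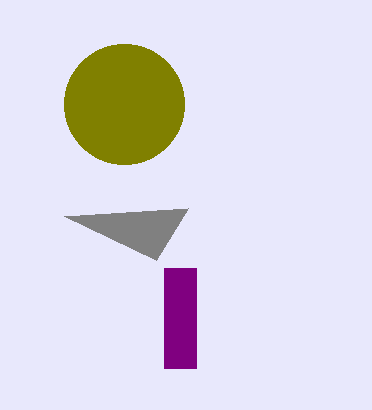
x0_1 = 164, y0_1 = 268, x1_1 = 196, y1_1 = 368, y2_2 = 208, x_3 = 124, y_3 = 104, r_3 = 60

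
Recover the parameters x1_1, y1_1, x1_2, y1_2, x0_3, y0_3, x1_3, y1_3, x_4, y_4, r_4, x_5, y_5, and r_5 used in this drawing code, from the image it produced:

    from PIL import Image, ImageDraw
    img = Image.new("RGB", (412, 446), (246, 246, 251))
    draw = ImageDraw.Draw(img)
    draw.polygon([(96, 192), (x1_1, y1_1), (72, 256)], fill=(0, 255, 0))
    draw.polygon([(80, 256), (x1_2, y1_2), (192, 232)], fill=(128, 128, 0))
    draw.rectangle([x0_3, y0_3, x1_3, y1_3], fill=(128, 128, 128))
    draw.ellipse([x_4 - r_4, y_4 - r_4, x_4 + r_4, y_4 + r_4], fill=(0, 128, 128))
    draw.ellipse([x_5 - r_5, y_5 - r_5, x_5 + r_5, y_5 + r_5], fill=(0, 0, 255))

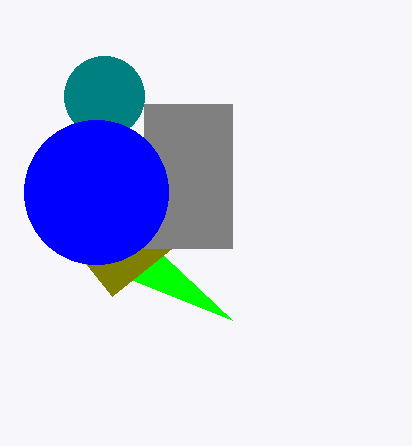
x1_1 = 232; y1_1 = 320; x1_2 = 112; y1_2 = 296; x0_3 = 144; y0_3 = 104; x1_3 = 232; y1_3 = 248; x_4 = 104; y_4 = 96; r_4 = 40; x_5 = 96; y_5 = 192; r_5 = 72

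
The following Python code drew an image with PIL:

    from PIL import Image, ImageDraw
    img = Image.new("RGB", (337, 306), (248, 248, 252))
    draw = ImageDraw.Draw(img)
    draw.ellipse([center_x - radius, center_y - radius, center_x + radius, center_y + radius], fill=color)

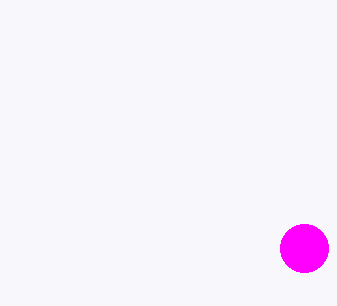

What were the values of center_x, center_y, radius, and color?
center_x = 304, center_y = 248, radius = 24, color = 'magenta'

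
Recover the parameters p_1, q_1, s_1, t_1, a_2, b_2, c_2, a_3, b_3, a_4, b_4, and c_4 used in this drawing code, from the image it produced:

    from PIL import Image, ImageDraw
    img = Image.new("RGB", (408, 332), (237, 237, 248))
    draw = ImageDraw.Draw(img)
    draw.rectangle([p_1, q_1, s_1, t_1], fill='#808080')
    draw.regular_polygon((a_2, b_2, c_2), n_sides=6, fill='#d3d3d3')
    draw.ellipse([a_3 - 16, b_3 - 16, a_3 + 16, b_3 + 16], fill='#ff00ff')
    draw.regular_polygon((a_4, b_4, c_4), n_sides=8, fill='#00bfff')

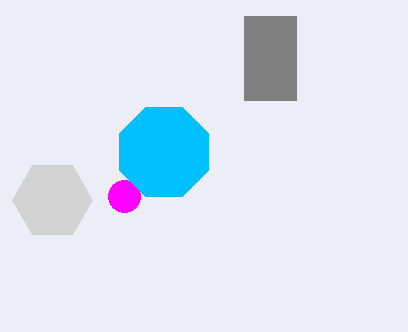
p_1 = 244; q_1 = 16; s_1 = 296; t_1 = 100; a_2 = 52; b_2 = 200; c_2 = 40; a_3 = 124; b_3 = 196; a_4 = 164; b_4 = 152; c_4 = 48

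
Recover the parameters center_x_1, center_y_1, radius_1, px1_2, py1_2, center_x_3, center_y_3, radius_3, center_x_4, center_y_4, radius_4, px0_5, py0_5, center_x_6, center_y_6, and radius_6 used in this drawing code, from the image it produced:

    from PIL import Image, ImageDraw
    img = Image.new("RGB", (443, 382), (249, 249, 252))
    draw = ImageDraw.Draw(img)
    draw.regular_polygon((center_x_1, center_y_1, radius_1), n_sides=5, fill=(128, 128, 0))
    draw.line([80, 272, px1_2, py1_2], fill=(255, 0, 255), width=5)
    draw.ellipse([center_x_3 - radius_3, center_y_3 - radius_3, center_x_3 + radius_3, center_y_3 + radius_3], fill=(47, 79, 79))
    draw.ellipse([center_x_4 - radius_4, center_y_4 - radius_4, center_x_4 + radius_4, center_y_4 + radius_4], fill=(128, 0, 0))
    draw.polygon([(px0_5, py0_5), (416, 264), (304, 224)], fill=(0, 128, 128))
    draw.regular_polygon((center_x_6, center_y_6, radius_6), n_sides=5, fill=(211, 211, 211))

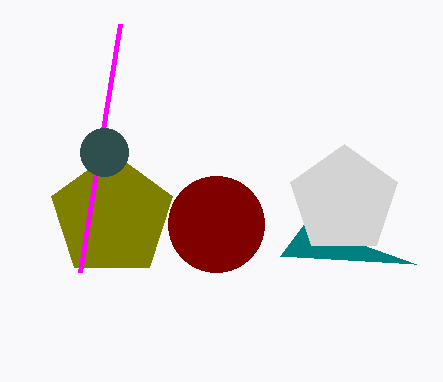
center_x_1 = 112; center_y_1 = 216; radius_1 = 64; px1_2 = 120; py1_2 = 24; center_x_3 = 104; center_y_3 = 152; radius_3 = 24; center_x_4 = 216; center_y_4 = 224; radius_4 = 48; px0_5 = 280; py0_5 = 256; center_x_6 = 344; center_y_6 = 200; radius_6 = 56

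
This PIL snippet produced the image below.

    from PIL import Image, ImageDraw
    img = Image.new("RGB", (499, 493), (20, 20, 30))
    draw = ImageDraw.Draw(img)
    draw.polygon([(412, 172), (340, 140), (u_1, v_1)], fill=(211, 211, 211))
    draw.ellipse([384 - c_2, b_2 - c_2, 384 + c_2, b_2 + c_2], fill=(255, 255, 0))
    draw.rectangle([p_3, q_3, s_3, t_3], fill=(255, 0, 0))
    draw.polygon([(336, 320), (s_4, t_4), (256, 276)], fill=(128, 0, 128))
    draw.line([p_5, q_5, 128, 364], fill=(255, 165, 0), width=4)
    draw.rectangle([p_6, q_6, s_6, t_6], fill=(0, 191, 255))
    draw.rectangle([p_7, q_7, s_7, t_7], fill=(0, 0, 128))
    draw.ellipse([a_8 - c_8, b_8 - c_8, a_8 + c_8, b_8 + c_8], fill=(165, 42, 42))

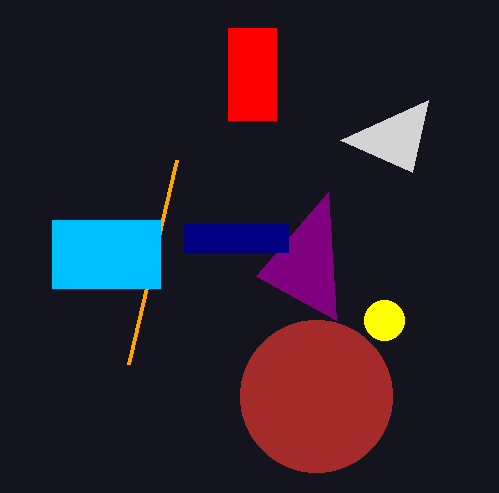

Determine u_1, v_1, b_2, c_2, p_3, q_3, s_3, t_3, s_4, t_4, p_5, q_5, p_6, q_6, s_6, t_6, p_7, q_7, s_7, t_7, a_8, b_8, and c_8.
u_1 = 428; v_1 = 100; b_2 = 320; c_2 = 20; p_3 = 228; q_3 = 28; s_3 = 276; t_3 = 120; s_4 = 328; t_4 = 192; p_5 = 176; q_5 = 160; p_6 = 52; q_6 = 220; s_6 = 160; t_6 = 288; p_7 = 184; q_7 = 224; s_7 = 288; t_7 = 252; a_8 = 316; b_8 = 396; c_8 = 76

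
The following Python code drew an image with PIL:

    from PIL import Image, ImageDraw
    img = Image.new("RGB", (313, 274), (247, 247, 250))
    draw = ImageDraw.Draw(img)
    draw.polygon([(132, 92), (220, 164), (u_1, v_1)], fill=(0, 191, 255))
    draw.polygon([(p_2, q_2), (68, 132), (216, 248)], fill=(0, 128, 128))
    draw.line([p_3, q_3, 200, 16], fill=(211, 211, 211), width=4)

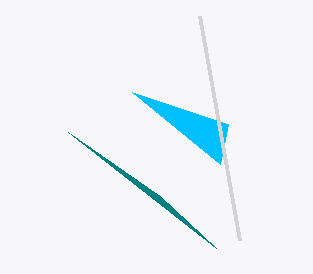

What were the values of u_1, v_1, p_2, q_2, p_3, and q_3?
u_1 = 228
v_1 = 124
p_2 = 160
q_2 = 196
p_3 = 240
q_3 = 240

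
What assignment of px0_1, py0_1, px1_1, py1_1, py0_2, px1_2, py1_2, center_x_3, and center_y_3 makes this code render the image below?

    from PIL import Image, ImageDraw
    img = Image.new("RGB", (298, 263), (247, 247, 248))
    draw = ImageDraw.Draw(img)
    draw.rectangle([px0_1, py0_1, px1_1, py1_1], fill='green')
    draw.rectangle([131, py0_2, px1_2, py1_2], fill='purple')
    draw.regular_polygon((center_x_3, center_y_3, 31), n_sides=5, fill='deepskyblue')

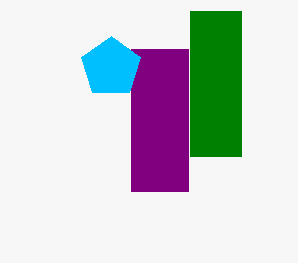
px0_1 = 190, py0_1 = 11, px1_1 = 241, py1_1 = 156, py0_2 = 49, px1_2 = 188, py1_2 = 191, center_x_3 = 111, center_y_3 = 67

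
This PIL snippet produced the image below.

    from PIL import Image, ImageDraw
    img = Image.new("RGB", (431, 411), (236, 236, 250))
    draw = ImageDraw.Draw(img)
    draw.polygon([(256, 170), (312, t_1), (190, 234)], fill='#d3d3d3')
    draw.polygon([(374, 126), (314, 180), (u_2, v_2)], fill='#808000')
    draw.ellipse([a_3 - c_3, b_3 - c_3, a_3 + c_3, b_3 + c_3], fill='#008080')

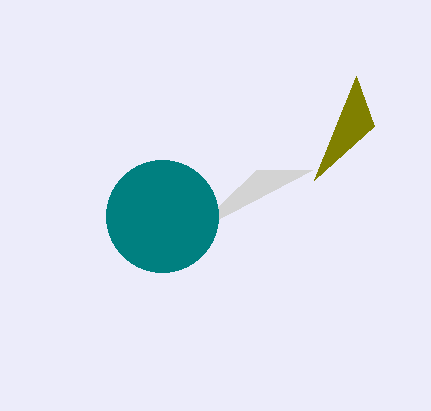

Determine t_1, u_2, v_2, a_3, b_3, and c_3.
t_1 = 170; u_2 = 356; v_2 = 76; a_3 = 162; b_3 = 216; c_3 = 56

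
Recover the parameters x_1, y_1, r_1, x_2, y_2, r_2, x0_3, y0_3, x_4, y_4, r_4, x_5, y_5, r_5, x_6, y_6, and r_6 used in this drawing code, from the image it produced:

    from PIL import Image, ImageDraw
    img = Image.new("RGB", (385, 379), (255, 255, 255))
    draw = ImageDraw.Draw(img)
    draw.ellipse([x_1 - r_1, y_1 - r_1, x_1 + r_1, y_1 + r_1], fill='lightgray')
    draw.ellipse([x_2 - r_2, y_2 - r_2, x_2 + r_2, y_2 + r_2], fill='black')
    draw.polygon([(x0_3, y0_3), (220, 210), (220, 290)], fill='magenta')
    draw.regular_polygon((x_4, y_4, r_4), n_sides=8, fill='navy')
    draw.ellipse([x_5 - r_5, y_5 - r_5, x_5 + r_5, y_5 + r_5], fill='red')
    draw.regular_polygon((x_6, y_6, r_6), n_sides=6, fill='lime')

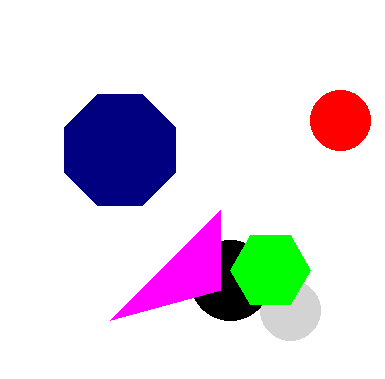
x_1 = 290
y_1 = 310
r_1 = 30
x_2 = 230
y_2 = 280
r_2 = 40
x0_3 = 110
y0_3 = 320
x_4 = 120
y_4 = 150
r_4 = 60
x_5 = 340
y_5 = 120
r_5 = 30
x_6 = 270
y_6 = 270
r_6 = 40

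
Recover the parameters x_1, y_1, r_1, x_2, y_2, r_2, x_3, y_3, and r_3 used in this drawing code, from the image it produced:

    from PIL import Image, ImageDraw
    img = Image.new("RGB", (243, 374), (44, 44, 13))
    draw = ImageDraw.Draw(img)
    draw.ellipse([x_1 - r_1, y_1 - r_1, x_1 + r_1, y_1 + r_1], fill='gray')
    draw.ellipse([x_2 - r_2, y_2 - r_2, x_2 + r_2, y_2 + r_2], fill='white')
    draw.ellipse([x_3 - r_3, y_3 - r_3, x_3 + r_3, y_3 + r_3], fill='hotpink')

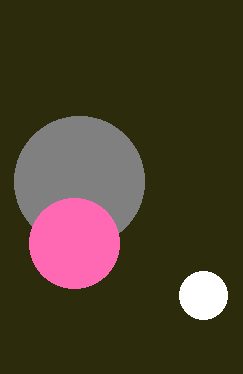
x_1 = 79; y_1 = 181; r_1 = 65; x_2 = 203; y_2 = 295; r_2 = 24; x_3 = 74; y_3 = 243; r_3 = 45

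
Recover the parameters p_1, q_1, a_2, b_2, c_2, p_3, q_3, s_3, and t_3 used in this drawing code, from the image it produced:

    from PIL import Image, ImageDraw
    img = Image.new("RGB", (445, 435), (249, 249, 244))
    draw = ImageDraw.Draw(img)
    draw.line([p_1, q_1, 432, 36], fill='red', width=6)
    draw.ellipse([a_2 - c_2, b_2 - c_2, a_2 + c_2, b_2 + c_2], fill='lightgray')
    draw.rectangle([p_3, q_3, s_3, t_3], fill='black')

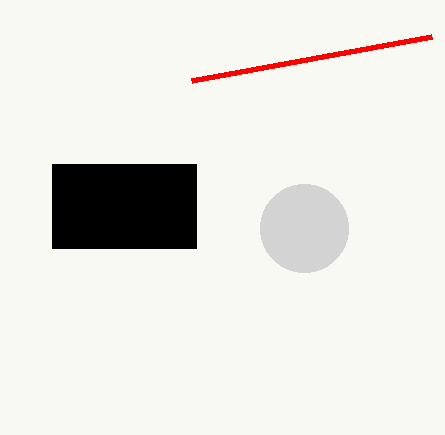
p_1 = 192, q_1 = 80, a_2 = 304, b_2 = 228, c_2 = 44, p_3 = 52, q_3 = 164, s_3 = 196, t_3 = 248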